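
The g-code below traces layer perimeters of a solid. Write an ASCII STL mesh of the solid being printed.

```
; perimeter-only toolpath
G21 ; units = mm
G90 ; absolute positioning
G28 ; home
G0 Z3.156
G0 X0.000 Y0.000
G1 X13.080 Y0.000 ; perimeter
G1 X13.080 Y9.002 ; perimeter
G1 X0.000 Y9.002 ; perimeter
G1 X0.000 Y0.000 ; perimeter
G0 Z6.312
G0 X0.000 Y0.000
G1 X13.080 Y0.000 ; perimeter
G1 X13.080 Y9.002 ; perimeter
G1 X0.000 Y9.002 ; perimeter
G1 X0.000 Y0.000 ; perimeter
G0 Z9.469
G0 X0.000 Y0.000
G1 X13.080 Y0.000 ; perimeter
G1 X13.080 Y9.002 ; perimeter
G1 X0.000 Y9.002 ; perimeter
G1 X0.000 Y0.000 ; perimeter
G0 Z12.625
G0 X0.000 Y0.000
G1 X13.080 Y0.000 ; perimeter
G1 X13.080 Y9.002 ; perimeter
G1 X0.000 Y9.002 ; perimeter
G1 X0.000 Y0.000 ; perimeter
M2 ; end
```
solid part
  facet normal 0.0000 0.0000 -1.0000
    outer loop
      vertex 13.080 9.002 0.000
      vertex 13.080 0.000 0.000
      vertex 0.000 0.000 0.000
    endloop
  endfacet
  facet normal 0.0000 0.0000 -1.0000
    outer loop
      vertex 0.000 9.002 0.000
      vertex 13.080 9.002 0.000
      vertex 0.000 0.000 0.000
    endloop
  endfacet
  facet normal 0.0000 0.0000 1.0000
    outer loop
      vertex 0.000 0.000 12.625
      vertex 13.080 0.000 12.625
      vertex 13.080 9.002 12.625
    endloop
  endfacet
  facet normal 0.0000 0.0000 1.0000
    outer loop
      vertex 0.000 0.000 12.625
      vertex 13.080 9.002 12.625
      vertex 0.000 9.002 12.625
    endloop
  endfacet
  facet normal 0.0000 -1.0000 0.0000
    outer loop
      vertex 0.000 0.000 0.000
      vertex 13.080 0.000 0.000
      vertex 13.080 0.000 12.625
    endloop
  endfacet
  facet normal 0.0000 -1.0000 0.0000
    outer loop
      vertex 0.000 0.000 0.000
      vertex 13.080 0.000 12.625
      vertex 0.000 0.000 12.625
    endloop
  endfacet
  facet normal 0.0000 1.0000 0.0000
    outer loop
      vertex 13.080 9.002 12.625
      vertex 13.080 9.002 0.000
      vertex 0.000 9.002 0.000
    endloop
  endfacet
  facet normal 0.0000 1.0000 0.0000
    outer loop
      vertex 0.000 9.002 12.625
      vertex 13.080 9.002 12.625
      vertex 0.000 9.002 0.000
    endloop
  endfacet
  facet normal -1.0000 0.0000 0.0000
    outer loop
      vertex 0.000 9.002 12.625
      vertex 0.000 9.002 0.000
      vertex 0.000 0.000 0.000
    endloop
  endfacet
  facet normal -1.0000 0.0000 0.0000
    outer loop
      vertex 0.000 0.000 12.625
      vertex 0.000 9.002 12.625
      vertex 0.000 0.000 0.000
    endloop
  endfacet
  facet normal 1.0000 0.0000 0.0000
    outer loop
      vertex 13.080 0.000 0.000
      vertex 13.080 9.002 0.000
      vertex 13.080 9.002 12.625
    endloop
  endfacet
  facet normal 1.0000 0.0000 0.0000
    outer loop
      vertex 13.080 0.000 0.000
      vertex 13.080 9.002 12.625
      vertex 13.080 0.000 12.625
    endloop
  endfacet
endsolid part

The G0 Z moves step by Δz≈3.156 mm. Every layer's G1 loop is the same polygon, so the solid is a straight extrusion of it from z=0 to z≈12.6. Closing with flat bottom and top caps and triangulating gives 12 facets — a rectangular box, roughly 13.1 × 9 mm footprint and 12.6 mm tall.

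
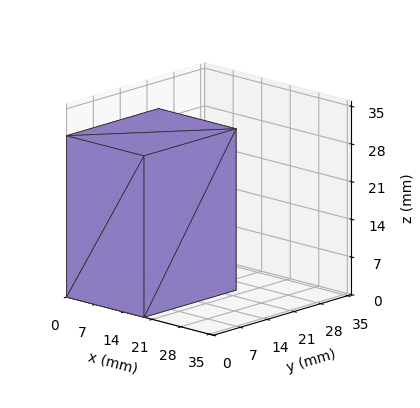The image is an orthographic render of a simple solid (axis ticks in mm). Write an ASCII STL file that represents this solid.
Reading the render: the shape is a rectangular box, roughly 19 × 24 mm footprint and 30 mm tall (dimensions read to the nearest mm from the axis ticks). For the STL, each face is triangulated and given an outward normal.

solid part
  facet normal 0.0000 0.0000 -1.0000
    outer loop
      vertex 19.00 24.00 0.00
      vertex 19.00 0.00 0.00
      vertex 0.00 0.00 0.00
    endloop
  endfacet
  facet normal 0.0000 0.0000 -1.0000
    outer loop
      vertex 0.00 24.00 0.00
      vertex 19.00 24.00 0.00
      vertex 0.00 0.00 0.00
    endloop
  endfacet
  facet normal 0.0000 0.0000 1.0000
    outer loop
      vertex 0.00 0.00 30.00
      vertex 19.00 0.00 30.00
      vertex 19.00 24.00 30.00
    endloop
  endfacet
  facet normal 0.0000 0.0000 1.0000
    outer loop
      vertex 0.00 0.00 30.00
      vertex 19.00 24.00 30.00
      vertex 0.00 24.00 30.00
    endloop
  endfacet
  facet normal 0.0000 -1.0000 0.0000
    outer loop
      vertex 0.00 0.00 0.00
      vertex 19.00 0.00 0.00
      vertex 19.00 0.00 30.00
    endloop
  endfacet
  facet normal 0.0000 -1.0000 0.0000
    outer loop
      vertex 0.00 0.00 0.00
      vertex 19.00 0.00 30.00
      vertex 0.00 0.00 30.00
    endloop
  endfacet
  facet normal 0.0000 1.0000 0.0000
    outer loop
      vertex 19.00 24.00 30.00
      vertex 19.00 24.00 0.00
      vertex 0.00 24.00 0.00
    endloop
  endfacet
  facet normal 0.0000 1.0000 0.0000
    outer loop
      vertex 0.00 24.00 30.00
      vertex 19.00 24.00 30.00
      vertex 0.00 24.00 0.00
    endloop
  endfacet
  facet normal -1.0000 0.0000 0.0000
    outer loop
      vertex 0.00 24.00 30.00
      vertex 0.00 24.00 0.00
      vertex 0.00 0.00 0.00
    endloop
  endfacet
  facet normal -1.0000 0.0000 0.0000
    outer loop
      vertex 0.00 0.00 30.00
      vertex 0.00 24.00 30.00
      vertex 0.00 0.00 0.00
    endloop
  endfacet
  facet normal 1.0000 0.0000 0.0000
    outer loop
      vertex 19.00 0.00 0.00
      vertex 19.00 24.00 0.00
      vertex 19.00 24.00 30.00
    endloop
  endfacet
  facet normal 1.0000 0.0000 0.0000
    outer loop
      vertex 19.00 0.00 0.00
      vertex 19.00 24.00 30.00
      vertex 19.00 0.00 30.00
    endloop
  endfacet
endsolid part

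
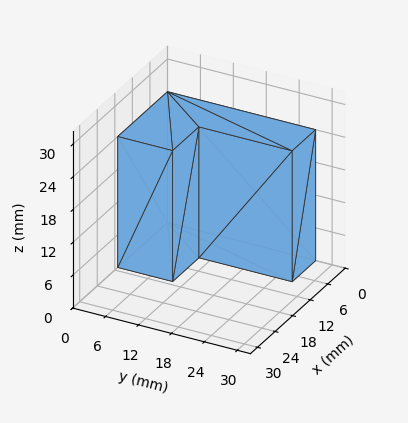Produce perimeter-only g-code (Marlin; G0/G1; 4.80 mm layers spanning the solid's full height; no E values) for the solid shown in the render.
Reading the render: the shape is an L-shaped prism: outer 17 × 27 mm, arm thicknesses ≈ 10 mm (horizontal) and 8 mm (vertical), extruded 24 mm in z (dimensions read to the nearest mm from the axis ticks). For the g-code, the solid's height is divided into equal slices at the stated Δz and each level perimeter traced with G1 moves after a G0 lift.

; perimeter-only toolpath
G21 ; units = mm
G90 ; absolute positioning
G28 ; home
; layer 1
G0 Z4.80
G0 X0.00 Y0.00
G1 X17.00 Y0.00
G1 X17.00 Y10.00
G1 X8.00 Y10.00
G1 X8.00 Y27.00
G1 X0.00 Y27.00
G1 X0.00 Y0.00
; layer 2
G0 Z9.60
G0 X0.00 Y0.00
G1 X17.00 Y0.00
G1 X17.00 Y10.00
G1 X8.00 Y10.00
G1 X8.00 Y27.00
G1 X0.00 Y27.00
G1 X0.00 Y0.00
; layer 3
G0 Z14.40
G0 X0.00 Y0.00
G1 X17.00 Y0.00
G1 X17.00 Y10.00
G1 X8.00 Y10.00
G1 X8.00 Y27.00
G1 X0.00 Y27.00
G1 X0.00 Y0.00
; layer 4
G0 Z19.20
G0 X0.00 Y0.00
G1 X17.00 Y0.00
G1 X17.00 Y10.00
G1 X8.00 Y10.00
G1 X8.00 Y27.00
G1 X0.00 Y27.00
G1 X0.00 Y0.00
; layer 5
G0 Z24.00
G0 X0.00 Y0.00
G1 X17.00 Y0.00
G1 X17.00 Y10.00
G1 X8.00 Y10.00
G1 X8.00 Y27.00
G1 X0.00 Y27.00
G1 X0.00 Y0.00
M2 ; end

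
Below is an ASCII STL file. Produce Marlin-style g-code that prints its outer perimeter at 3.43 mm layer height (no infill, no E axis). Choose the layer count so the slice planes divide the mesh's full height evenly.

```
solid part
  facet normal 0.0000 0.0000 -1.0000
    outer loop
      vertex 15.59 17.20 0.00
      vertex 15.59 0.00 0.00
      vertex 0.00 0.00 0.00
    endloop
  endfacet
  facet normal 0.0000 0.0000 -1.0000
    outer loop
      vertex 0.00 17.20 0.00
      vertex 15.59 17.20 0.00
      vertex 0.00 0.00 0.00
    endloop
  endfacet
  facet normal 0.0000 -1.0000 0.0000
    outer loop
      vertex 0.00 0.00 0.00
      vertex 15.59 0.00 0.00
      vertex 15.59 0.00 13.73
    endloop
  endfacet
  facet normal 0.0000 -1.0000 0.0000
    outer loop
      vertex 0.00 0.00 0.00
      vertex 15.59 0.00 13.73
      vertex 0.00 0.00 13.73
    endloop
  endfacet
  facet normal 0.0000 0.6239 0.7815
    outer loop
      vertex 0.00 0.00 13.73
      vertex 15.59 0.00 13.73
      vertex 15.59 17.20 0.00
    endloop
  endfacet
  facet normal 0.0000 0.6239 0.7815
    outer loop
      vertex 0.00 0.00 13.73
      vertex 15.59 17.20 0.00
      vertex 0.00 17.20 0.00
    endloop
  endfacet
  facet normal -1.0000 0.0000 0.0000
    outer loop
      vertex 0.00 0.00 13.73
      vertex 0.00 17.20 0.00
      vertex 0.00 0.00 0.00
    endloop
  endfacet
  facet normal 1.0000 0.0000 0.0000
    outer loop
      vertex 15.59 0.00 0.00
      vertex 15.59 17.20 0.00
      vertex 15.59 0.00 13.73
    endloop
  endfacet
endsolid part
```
; perimeter-only toolpath
G21 ; units = mm
G90 ; absolute positioning
G28 ; home
; layer 1
G0 Z3.43
G0 X0.00 Y0.00
G1 X15.59 Y0.00
G1 X15.59 Y12.90
G1 X0.00 Y12.90
G1 X0.00 Y0.00
; layer 2
G0 Z6.87
G0 X0.00 Y0.00
G1 X15.59 Y0.00
G1 X15.59 Y8.60
G1 X0.00 Y8.60
G1 X0.00 Y0.00
; layer 3
G0 Z10.30
G0 X0.00 Y0.00
G1 X15.59 Y0.00
G1 X15.59 Y4.30
G1 X0.00 Y4.30
G1 X0.00 Y0.00
M2 ; end

The solid is a wedge (ramp): 15.6 × 17.2 mm base, rising to 13.7 mm along the y=0 edge and sloping linearly to z=0 at y=17.2. Slicing at Δz = 3.43 mm — 4 equal slices spanning the solid's height, so layer i sits at z = i·h/4 — gives 3 non-empty perimeters. Each is a 4-segment closed polygon; G0 lifts to the layer z and rapids to the start vertex, then G1 traces the edges. The cross-section shrinks linearly with z (the slice at the apex is degenerate and omitted).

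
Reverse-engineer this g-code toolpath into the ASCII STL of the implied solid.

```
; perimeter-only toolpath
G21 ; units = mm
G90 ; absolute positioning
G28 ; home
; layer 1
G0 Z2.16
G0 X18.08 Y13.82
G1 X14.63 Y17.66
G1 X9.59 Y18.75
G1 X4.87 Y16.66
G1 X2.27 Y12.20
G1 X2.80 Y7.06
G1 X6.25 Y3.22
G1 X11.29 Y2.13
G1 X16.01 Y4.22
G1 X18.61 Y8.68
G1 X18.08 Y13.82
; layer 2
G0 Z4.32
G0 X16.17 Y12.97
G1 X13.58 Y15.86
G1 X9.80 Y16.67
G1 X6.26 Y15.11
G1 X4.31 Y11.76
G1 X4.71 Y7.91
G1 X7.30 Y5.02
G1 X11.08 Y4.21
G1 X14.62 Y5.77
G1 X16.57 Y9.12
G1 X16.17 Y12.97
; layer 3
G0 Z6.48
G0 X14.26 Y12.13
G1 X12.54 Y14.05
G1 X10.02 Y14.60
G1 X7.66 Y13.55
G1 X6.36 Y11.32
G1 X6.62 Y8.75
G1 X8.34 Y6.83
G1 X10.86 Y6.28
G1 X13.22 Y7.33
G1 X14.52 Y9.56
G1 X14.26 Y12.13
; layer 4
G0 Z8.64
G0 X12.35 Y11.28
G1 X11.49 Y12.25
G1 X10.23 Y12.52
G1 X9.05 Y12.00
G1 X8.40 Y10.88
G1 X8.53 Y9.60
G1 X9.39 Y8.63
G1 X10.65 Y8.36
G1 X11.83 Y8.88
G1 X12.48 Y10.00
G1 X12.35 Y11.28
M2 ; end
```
solid part
  facet normal 0.0000 0.0000 -1.0000
    outer loop
      vertex 9.38 20.83 0.00
      vertex 15.68 19.47 0.00
      vertex 19.99 14.66 0.00
    endloop
  endfacet
  facet normal 0.0000 0.0000 -1.0000
    outer loop
      vertex 3.48 18.22 0.00
      vertex 9.38 20.83 0.00
      vertex 19.99 14.66 0.00
    endloop
  endfacet
  facet normal 0.0000 0.0000 -1.0000
    outer loop
      vertex 0.23 12.64 0.00
      vertex 3.48 18.22 0.00
      vertex 19.99 14.66 0.00
    endloop
  endfacet
  facet normal 0.0000 0.0000 -1.0000
    outer loop
      vertex 0.89 6.22 0.00
      vertex 0.23 12.64 0.00
      vertex 19.99 14.66 0.00
    endloop
  endfacet
  facet normal 0.0000 0.0000 -1.0000
    outer loop
      vertex 5.20 1.41 0.00
      vertex 0.89 6.22 0.00
      vertex 19.99 14.66 0.00
    endloop
  endfacet
  facet normal 0.0000 0.0000 -1.0000
    outer loop
      vertex 11.50 0.05 0.00
      vertex 5.20 1.41 0.00
      vertex 19.99 14.66 0.00
    endloop
  endfacet
  facet normal 0.0000 0.0000 -1.0000
    outer loop
      vertex 17.40 2.66 0.00
      vertex 11.50 0.05 0.00
      vertex 19.99 14.66 0.00
    endloop
  endfacet
  facet normal 0.0000 0.0000 -1.0000
    outer loop
      vertex 20.65 8.24 0.00
      vertex 17.40 2.66 0.00
      vertex 19.99 14.66 0.00
    endloop
  endfacet
  facet normal 0.5483 0.4913 0.6768
    outer loop
      vertex 19.99 14.66 0.00
      vertex 15.68 19.47 0.00
      vertex 10.44 10.44 10.80
    endloop
  endfacet
  facet normal 0.1553 0.7195 0.6769
    outer loop
      vertex 15.68 19.47 0.00
      vertex 9.38 20.83 0.00
      vertex 10.44 10.44 10.80
    endloop
  endfacet
  facet normal -0.2978 0.6732 0.6769
    outer loop
      vertex 9.38 20.83 0.00
      vertex 3.48 18.22 0.00
      vertex 10.44 10.44 10.80
    endloop
  endfacet
  facet normal -0.6361 0.3705 0.6768
    outer loop
      vertex 3.48 18.22 0.00
      vertex 0.23 12.64 0.00
      vertex 10.44 10.44 10.80
    endloop
  endfacet
  facet normal -0.7322 -0.0753 0.6769
    outer loop
      vertex 0.23 12.64 0.00
      vertex 0.89 6.22 0.00
      vertex 10.44 10.44 10.80
    endloop
  endfacet
  facet normal -0.5483 -0.4913 0.6768
    outer loop
      vertex 0.89 6.22 0.00
      vertex 5.20 1.41 0.00
      vertex 10.44 10.44 10.80
    endloop
  endfacet
  facet normal -0.1553 -0.7195 0.6769
    outer loop
      vertex 5.20 1.41 0.00
      vertex 11.50 0.05 0.00
      vertex 10.44 10.44 10.80
    endloop
  endfacet
  facet normal 0.2978 -0.6732 0.6769
    outer loop
      vertex 11.50 0.05 0.00
      vertex 17.40 2.66 0.00
      vertex 10.44 10.44 10.80
    endloop
  endfacet
  facet normal 0.6361 -0.3705 0.6768
    outer loop
      vertex 17.40 2.66 0.00
      vertex 20.65 8.24 0.00
      vertex 10.44 10.44 10.80
    endloop
  endfacet
  facet normal 0.7322 0.0753 0.6769
    outer loop
      vertex 20.65 8.24 0.00
      vertex 19.99 14.66 0.00
      vertex 10.44 10.44 10.80
    endloop
  endfacet
endsolid part

The G0 Z moves step by Δz≈2.16 mm. The G1 loops shrink linearly with z, so the solid tapers from its base footprint up to z≈10.8. Closing with a flat bottom cap and the tapered top and triangulating gives 18 facets — a regular 10-sided pyramid, base circumscribed radius ≈ 10.4 mm, apex at z ≈ 10.8 mm.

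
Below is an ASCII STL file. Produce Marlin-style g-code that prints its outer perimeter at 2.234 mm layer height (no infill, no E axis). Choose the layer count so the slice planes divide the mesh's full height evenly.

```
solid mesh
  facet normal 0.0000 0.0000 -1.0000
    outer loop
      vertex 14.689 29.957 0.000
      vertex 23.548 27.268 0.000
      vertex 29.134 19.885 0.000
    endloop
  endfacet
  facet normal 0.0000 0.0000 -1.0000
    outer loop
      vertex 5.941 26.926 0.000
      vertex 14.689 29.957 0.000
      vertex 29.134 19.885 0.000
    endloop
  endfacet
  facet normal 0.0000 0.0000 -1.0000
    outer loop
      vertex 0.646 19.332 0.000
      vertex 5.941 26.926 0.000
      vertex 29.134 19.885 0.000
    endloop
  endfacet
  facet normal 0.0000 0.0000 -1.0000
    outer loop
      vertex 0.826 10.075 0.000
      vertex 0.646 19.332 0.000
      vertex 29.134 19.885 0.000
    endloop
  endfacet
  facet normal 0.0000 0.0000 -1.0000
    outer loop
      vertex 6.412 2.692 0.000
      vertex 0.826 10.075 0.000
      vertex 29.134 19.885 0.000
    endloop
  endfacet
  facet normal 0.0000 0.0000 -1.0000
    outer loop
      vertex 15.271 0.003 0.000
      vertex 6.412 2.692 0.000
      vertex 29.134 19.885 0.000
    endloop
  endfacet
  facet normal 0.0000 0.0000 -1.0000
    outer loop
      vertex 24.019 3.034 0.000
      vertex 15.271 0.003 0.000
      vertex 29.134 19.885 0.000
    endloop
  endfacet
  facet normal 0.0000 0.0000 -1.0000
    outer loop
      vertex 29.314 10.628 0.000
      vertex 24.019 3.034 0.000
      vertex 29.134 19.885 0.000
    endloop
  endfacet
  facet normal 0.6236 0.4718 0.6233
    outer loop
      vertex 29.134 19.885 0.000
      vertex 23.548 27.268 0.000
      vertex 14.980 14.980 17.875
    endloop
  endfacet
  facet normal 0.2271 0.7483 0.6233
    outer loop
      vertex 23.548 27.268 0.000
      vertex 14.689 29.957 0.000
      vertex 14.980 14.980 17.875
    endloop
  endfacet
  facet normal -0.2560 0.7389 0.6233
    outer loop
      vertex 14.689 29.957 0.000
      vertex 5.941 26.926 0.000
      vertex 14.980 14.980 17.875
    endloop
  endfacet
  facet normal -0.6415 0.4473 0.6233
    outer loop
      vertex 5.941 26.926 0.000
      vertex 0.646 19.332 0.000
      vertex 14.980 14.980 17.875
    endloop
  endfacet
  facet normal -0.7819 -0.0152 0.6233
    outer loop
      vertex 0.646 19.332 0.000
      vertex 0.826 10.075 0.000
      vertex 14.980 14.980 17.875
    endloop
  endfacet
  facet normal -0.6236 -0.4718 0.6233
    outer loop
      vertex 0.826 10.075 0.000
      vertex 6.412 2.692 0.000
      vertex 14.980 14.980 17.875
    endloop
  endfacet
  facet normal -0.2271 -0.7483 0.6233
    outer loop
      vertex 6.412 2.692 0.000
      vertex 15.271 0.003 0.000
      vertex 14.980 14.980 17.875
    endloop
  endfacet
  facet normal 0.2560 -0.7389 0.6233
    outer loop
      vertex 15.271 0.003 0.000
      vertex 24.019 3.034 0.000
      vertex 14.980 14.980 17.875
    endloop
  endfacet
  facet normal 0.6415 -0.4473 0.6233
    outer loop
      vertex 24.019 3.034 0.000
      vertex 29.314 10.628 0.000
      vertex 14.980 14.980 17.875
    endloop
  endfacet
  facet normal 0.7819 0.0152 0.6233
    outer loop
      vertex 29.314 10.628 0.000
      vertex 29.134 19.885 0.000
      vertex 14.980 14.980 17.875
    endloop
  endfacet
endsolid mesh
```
; perimeter-only toolpath
G21 ; units = mm
G90 ; absolute positioning
G28 ; home
; layer 1
G0 Z2.234
G0 X27.365 Y19.272
G1 X22.477 Y25.732
G1 X14.725 Y28.085
G1 X7.071 Y25.433
G1 X2.438 Y18.788
G1 X2.595 Y10.688
G1 X7.483 Y4.228
G1 X15.235 Y1.875
G1 X22.889 Y4.527
G1 X27.522 Y11.172
G1 X27.365 Y19.272
; layer 2
G0 Z4.469
G0 X25.596 Y18.659
G1 X21.406 Y24.196
G1 X14.762 Y26.213
G1 X8.201 Y23.939
G1 X4.229 Y18.244
G1 X4.364 Y11.301
G1 X8.554 Y5.764
G1 X15.198 Y3.747
G1 X21.759 Y6.021
G1 X25.731 Y11.716
G1 X25.596 Y18.659
; layer 3
G0 Z6.703
G0 X23.826 Y18.046
G1 X20.335 Y22.660
G1 X14.798 Y24.341
G1 X9.331 Y22.446
G1 X6.021 Y17.700
G1 X6.134 Y11.914
G1 X9.625 Y7.300
G1 X15.162 Y5.619
G1 X20.629 Y7.514
G1 X23.939 Y12.260
G1 X23.826 Y18.046
; layer 4
G0 Z8.938
G0 X22.057 Y17.433
G1 X19.264 Y21.124
G1 X14.835 Y22.468
G1 X10.460 Y20.953
G1 X7.813 Y17.156
G1 X7.903 Y12.527
G1 X10.696 Y8.836
G1 X15.126 Y7.492
G1 X19.499 Y9.007
G1 X22.147 Y12.804
G1 X22.057 Y17.433
; layer 5
G0 Z11.172
G0 X20.288 Y16.819
G1 X18.193 Y19.588
G1 X14.871 Y20.596
G1 X11.590 Y19.460
G1 X9.605 Y16.612
G1 X9.672 Y13.141
G1 X11.767 Y10.372
G1 X15.089 Y9.364
G1 X18.370 Y10.500
G1 X20.355 Y13.348
G1 X20.288 Y16.819
; layer 6
G0 Z13.406
G0 X18.518 Y16.206
G1 X17.122 Y18.052
G1 X14.907 Y18.724
G1 X12.720 Y17.966
G1 X11.396 Y16.068
G1 X11.441 Y13.754
G1 X12.838 Y11.908
G1 X15.053 Y11.236
G1 X17.240 Y11.993
G1 X18.563 Y13.892
G1 X18.518 Y16.206
; layer 7
G0 Z15.641
G0 X16.749 Y15.593
G1 X16.051 Y16.516
G1 X14.944 Y16.852
G1 X13.850 Y16.473
G1 X13.188 Y15.524
G1 X13.211 Y14.367
G1 X13.909 Y13.444
G1 X15.016 Y13.108
G1 X16.110 Y13.487
G1 X16.772 Y14.436
G1 X16.749 Y15.593
M2 ; end

The solid is a regular 10-sided pyramid, base circumscribed radius ≈ 15 mm, apex at z ≈ 17.9 mm. Slicing at Δz = 2.234 mm — 8 equal slices spanning the solid's height, so layer i sits at z = i·h/8 — gives 7 non-empty perimeters. Each is a 10-segment closed polygon; G0 lifts to the layer z and rapids to the start vertex, then G1 traces the edges. The cross-section shrinks linearly with z (the slice at the apex is degenerate and omitted).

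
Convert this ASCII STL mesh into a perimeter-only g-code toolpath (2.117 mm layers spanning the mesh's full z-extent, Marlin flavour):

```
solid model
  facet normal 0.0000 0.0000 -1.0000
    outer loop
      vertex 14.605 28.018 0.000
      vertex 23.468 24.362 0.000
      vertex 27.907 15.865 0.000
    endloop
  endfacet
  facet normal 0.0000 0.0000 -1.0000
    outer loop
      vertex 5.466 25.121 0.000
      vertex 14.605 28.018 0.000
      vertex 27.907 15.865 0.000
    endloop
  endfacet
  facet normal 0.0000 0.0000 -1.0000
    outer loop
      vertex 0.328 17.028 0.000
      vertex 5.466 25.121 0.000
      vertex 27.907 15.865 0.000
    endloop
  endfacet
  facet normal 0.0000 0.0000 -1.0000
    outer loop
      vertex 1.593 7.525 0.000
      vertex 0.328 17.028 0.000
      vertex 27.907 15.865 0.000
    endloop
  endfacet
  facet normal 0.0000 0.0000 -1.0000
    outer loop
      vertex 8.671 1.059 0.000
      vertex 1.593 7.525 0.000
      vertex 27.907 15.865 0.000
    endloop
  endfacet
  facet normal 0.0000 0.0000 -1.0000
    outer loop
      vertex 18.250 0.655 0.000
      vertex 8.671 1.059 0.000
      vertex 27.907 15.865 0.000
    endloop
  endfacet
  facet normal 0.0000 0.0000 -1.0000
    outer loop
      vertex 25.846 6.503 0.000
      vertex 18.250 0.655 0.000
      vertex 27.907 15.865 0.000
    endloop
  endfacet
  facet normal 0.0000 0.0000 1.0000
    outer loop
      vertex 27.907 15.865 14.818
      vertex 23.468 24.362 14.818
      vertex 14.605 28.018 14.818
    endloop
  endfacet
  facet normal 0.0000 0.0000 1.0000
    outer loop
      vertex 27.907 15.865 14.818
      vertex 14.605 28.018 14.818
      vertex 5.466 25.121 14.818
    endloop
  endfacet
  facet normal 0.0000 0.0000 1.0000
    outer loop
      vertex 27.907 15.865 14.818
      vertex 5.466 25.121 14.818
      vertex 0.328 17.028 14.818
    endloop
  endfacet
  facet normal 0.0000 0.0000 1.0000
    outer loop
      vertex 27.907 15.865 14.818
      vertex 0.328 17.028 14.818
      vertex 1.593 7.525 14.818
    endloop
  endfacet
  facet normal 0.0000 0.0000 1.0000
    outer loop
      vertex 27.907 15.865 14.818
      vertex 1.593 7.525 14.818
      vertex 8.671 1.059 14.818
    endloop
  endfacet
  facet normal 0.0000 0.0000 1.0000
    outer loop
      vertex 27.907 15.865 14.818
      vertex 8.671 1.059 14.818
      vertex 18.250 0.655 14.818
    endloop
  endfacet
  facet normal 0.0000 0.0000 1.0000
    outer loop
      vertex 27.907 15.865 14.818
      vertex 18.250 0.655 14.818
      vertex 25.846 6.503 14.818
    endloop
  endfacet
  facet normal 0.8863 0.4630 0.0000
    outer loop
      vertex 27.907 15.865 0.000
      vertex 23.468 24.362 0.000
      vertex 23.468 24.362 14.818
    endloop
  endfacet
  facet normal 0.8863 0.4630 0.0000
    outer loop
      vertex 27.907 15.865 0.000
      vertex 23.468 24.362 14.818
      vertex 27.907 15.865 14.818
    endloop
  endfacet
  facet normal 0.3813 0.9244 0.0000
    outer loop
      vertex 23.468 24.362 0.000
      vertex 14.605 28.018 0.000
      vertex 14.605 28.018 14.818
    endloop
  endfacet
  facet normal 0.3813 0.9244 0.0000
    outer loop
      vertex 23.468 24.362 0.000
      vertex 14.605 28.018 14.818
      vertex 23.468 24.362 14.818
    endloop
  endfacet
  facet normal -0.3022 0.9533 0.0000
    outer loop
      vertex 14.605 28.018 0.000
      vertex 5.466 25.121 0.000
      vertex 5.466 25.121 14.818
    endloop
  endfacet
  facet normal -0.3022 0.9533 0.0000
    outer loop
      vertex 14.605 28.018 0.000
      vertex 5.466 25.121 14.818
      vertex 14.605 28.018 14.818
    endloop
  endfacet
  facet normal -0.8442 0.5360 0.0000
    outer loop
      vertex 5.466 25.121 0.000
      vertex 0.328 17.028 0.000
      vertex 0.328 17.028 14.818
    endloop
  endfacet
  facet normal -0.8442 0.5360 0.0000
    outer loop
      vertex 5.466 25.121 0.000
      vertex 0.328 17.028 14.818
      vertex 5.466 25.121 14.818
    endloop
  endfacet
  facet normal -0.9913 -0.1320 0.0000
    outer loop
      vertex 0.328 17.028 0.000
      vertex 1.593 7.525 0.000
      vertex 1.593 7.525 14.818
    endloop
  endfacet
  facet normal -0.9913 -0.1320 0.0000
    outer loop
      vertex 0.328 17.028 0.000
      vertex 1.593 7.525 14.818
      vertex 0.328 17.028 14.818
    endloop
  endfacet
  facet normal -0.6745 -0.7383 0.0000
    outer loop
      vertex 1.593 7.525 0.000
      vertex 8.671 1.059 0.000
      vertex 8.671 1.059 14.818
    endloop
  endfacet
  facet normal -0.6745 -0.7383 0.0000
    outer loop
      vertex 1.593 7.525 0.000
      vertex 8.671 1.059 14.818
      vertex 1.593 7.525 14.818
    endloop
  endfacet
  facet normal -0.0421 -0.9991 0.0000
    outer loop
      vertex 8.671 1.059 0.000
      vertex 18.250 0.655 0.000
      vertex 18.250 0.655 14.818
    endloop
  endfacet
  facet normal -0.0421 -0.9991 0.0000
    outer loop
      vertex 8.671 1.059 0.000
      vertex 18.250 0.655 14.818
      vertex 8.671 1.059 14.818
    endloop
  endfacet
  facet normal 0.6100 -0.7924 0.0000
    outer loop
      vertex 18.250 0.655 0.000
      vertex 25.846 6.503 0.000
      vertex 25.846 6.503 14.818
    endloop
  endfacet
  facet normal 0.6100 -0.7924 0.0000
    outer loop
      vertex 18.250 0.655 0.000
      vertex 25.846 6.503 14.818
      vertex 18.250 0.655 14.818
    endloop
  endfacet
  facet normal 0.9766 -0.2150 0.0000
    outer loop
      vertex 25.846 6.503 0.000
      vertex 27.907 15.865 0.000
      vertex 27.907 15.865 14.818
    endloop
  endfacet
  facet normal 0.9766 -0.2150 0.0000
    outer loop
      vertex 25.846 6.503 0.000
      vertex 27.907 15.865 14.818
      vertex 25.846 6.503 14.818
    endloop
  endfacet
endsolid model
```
; perimeter-only toolpath
G21 ; units = mm
G90 ; absolute positioning
G28 ; home
; layer 1
G0 Z2.117
G0 X27.907 Y15.865
G1 X23.468 Y24.362
G1 X14.605 Y28.018
G1 X5.466 Y25.121
G1 X0.328 Y17.028
G1 X1.593 Y7.525
G1 X8.671 Y1.059
G1 X18.250 Y0.655
G1 X25.846 Y6.503
G1 X27.907 Y15.865
; layer 2
G0 Z4.234
G0 X27.907 Y15.865
G1 X23.468 Y24.362
G1 X14.605 Y28.018
G1 X5.466 Y25.121
G1 X0.328 Y17.028
G1 X1.593 Y7.525
G1 X8.671 Y1.059
G1 X18.250 Y0.655
G1 X25.846 Y6.503
G1 X27.907 Y15.865
; layer 3
G0 Z6.351
G0 X27.907 Y15.865
G1 X23.468 Y24.362
G1 X14.605 Y28.018
G1 X5.466 Y25.121
G1 X0.328 Y17.028
G1 X1.593 Y7.525
G1 X8.671 Y1.059
G1 X18.250 Y0.655
G1 X25.846 Y6.503
G1 X27.907 Y15.865
; layer 4
G0 Z8.467
G0 X27.907 Y15.865
G1 X23.468 Y24.362
G1 X14.605 Y28.018
G1 X5.466 Y25.121
G1 X0.328 Y17.028
G1 X1.593 Y7.525
G1 X8.671 Y1.059
G1 X18.250 Y0.655
G1 X25.846 Y6.503
G1 X27.907 Y15.865
; layer 5
G0 Z10.584
G0 X27.907 Y15.865
G1 X23.468 Y24.362
G1 X14.605 Y28.018
G1 X5.466 Y25.121
G1 X0.328 Y17.028
G1 X1.593 Y7.525
G1 X8.671 Y1.059
G1 X18.250 Y0.655
G1 X25.846 Y6.503
G1 X27.907 Y15.865
; layer 6
G0 Z12.701
G0 X27.907 Y15.865
G1 X23.468 Y24.362
G1 X14.605 Y28.018
G1 X5.466 Y25.121
G1 X0.328 Y17.028
G1 X1.593 Y7.525
G1 X8.671 Y1.059
G1 X18.250 Y0.655
G1 X25.846 Y6.503
G1 X27.907 Y15.865
; layer 7
G0 Z14.818
G0 X27.907 Y15.865
G1 X23.468 Y24.362
G1 X14.605 Y28.018
G1 X5.466 Y25.121
G1 X0.328 Y17.028
G1 X1.593 Y7.525
G1 X8.671 Y1.059
G1 X18.250 Y0.655
G1 X25.846 Y6.503
G1 X27.907 Y15.865
M2 ; end

The solid is a regular 9-sided prism (a cylinder approximated with 9 flat sides), circumscribed radius ≈ 14 mm, height ≈ 14.8 mm. Slicing at Δz = 2.117 mm — 7 equal slices spanning the solid's height, so layer i sits at z = i·h/7 — gives 7 non-empty perimeters. Each is a 9-segment closed polygon; G0 lifts to the layer z and rapids to the start vertex, then G1 traces the edges.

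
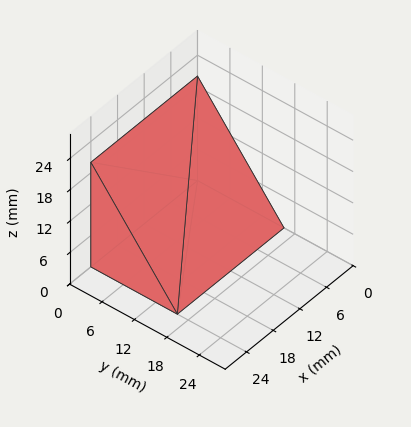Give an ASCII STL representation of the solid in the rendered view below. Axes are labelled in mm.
Reading the render: the shape is a wedge (ramp): 24 × 16 mm base, rising to 20 mm along the y=0 edge and sloping linearly to z=0 at y=16 (dimensions read to the nearest mm from the axis ticks). For the STL, each face is triangulated and given an outward normal.

solid part
  facet normal 0.0000 0.0000 -1.0000
    outer loop
      vertex 24.00 16.00 0.00
      vertex 24.00 0.00 0.00
      vertex 0.00 0.00 0.00
    endloop
  endfacet
  facet normal 0.0000 0.0000 -1.0000
    outer loop
      vertex 0.00 16.00 0.00
      vertex 24.00 16.00 0.00
      vertex 0.00 0.00 0.00
    endloop
  endfacet
  facet normal 0.0000 -1.0000 0.0000
    outer loop
      vertex 0.00 0.00 0.00
      vertex 24.00 0.00 0.00
      vertex 24.00 0.00 20.00
    endloop
  endfacet
  facet normal 0.0000 -1.0000 0.0000
    outer loop
      vertex 0.00 0.00 0.00
      vertex 24.00 0.00 20.00
      vertex 0.00 0.00 20.00
    endloop
  endfacet
  facet normal 0.0000 0.7809 0.6247
    outer loop
      vertex 0.00 0.00 20.00
      vertex 24.00 0.00 20.00
      vertex 24.00 16.00 0.00
    endloop
  endfacet
  facet normal 0.0000 0.7809 0.6247
    outer loop
      vertex 0.00 0.00 20.00
      vertex 24.00 16.00 0.00
      vertex 0.00 16.00 0.00
    endloop
  endfacet
  facet normal -1.0000 0.0000 0.0000
    outer loop
      vertex 0.00 0.00 20.00
      vertex 0.00 16.00 0.00
      vertex 0.00 0.00 0.00
    endloop
  endfacet
  facet normal 1.0000 0.0000 0.0000
    outer loop
      vertex 24.00 0.00 0.00
      vertex 24.00 16.00 0.00
      vertex 24.00 0.00 20.00
    endloop
  endfacet
endsolid part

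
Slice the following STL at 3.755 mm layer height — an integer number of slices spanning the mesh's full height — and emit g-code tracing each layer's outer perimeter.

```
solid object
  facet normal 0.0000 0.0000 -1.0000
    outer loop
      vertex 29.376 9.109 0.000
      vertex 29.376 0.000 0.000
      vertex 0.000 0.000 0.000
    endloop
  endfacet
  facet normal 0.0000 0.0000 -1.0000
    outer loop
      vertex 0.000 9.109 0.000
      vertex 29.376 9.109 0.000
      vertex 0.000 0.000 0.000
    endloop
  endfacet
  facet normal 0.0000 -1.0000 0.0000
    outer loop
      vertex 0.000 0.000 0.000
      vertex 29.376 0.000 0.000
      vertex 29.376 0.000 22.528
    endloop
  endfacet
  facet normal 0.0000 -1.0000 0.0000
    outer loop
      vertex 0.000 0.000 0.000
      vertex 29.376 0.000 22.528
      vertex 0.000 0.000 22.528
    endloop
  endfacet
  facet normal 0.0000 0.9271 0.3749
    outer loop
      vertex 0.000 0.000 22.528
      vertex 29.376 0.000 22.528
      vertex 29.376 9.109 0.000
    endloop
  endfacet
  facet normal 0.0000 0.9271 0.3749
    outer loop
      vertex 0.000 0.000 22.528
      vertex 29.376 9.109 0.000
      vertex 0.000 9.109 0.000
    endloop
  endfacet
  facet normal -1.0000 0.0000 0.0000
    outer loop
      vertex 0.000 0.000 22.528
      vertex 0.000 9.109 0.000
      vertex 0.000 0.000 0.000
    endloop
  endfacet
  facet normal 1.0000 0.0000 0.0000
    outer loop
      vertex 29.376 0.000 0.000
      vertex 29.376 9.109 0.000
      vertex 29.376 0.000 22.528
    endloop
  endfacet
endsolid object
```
; perimeter-only toolpath
G21 ; units = mm
G90 ; absolute positioning
G28 ; home
; layer 1
G0 Z3.755
G0 X0.000 Y0.000
G1 X29.376 Y0.000
G1 X29.376 Y7.591
G1 X0.000 Y7.591
G1 X0.000 Y0.000
; layer 2
G0 Z7.509
G0 X0.000 Y0.000
G1 X29.376 Y0.000
G1 X29.376 Y6.073
G1 X0.000 Y6.073
G1 X0.000 Y0.000
; layer 3
G0 Z11.264
G0 X0.000 Y0.000
G1 X29.376 Y0.000
G1 X29.376 Y4.554
G1 X0.000 Y4.554
G1 X0.000 Y0.000
; layer 4
G0 Z15.019
G0 X0.000 Y0.000
G1 X29.376 Y0.000
G1 X29.376 Y3.036
G1 X0.000 Y3.036
G1 X0.000 Y0.000
; layer 5
G0 Z18.773
G0 X0.000 Y0.000
G1 X29.376 Y0.000
G1 X29.376 Y1.518
G1 X0.000 Y1.518
G1 X0.000 Y0.000
M2 ; end

The solid is a wedge (ramp): 29.4 × 9.11 mm base, rising to 22.5 mm along the y=0 edge and sloping linearly to z=0 at y=9.11. Slicing at Δz = 3.755 mm — 6 equal slices spanning the solid's height, so layer i sits at z = i·h/6 — gives 5 non-empty perimeters. Each is a 4-segment closed polygon; G0 lifts to the layer z and rapids to the start vertex, then G1 traces the edges. The cross-section shrinks linearly with z (the slice at the apex is degenerate and omitted).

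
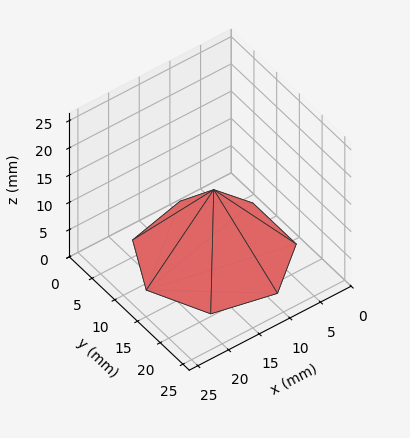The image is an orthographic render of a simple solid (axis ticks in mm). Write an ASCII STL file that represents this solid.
Reading the render: the shape is a regular 7-sided pyramid, base circumscribed radius ≈ 11 mm, apex at z ≈ 12 mm (dimensions read to the nearest mm from the axis ticks). For the STL, each face is triangulated and given an outward normal.

solid part
  facet normal 0.0000 0.0000 -1.0000
    outer loop
      vertex 8.552 21.724 0.000
      vertex 17.858 19.600 0.000
      vertex 22.000 11.000 0.000
    endloop
  endfacet
  facet normal 0.0000 0.0000 -1.0000
    outer loop
      vertex 1.089 15.773 0.000
      vertex 8.552 21.724 0.000
      vertex 22.000 11.000 0.000
    endloop
  endfacet
  facet normal 0.0000 0.0000 -1.0000
    outer loop
      vertex 1.089 6.227 0.000
      vertex 1.089 15.773 0.000
      vertex 22.000 11.000 0.000
    endloop
  endfacet
  facet normal 0.0000 0.0000 -1.0000
    outer loop
      vertex 8.552 0.276 0.000
      vertex 1.089 6.227 0.000
      vertex 22.000 11.000 0.000
    endloop
  endfacet
  facet normal 0.0000 0.0000 -1.0000
    outer loop
      vertex 17.858 2.400 0.000
      vertex 8.552 0.276 0.000
      vertex 22.000 11.000 0.000
    endloop
  endfacet
  facet normal 0.6947 0.3346 0.6368
    outer loop
      vertex 22.000 11.000 0.000
      vertex 17.858 19.600 0.000
      vertex 11.000 11.000 12.000
    endloop
  endfacet
  facet normal 0.1716 0.7517 0.6368
    outer loop
      vertex 17.858 19.600 0.000
      vertex 8.552 21.724 0.000
      vertex 11.000 11.000 12.000
    endloop
  endfacet
  facet normal -0.4807 0.6028 0.6368
    outer loop
      vertex 8.552 21.724 0.000
      vertex 1.089 15.773 0.000
      vertex 11.000 11.000 12.000
    endloop
  endfacet
  facet normal -0.7710 0.0000 0.6368
    outer loop
      vertex 1.089 15.773 0.000
      vertex 1.089 6.227 0.000
      vertex 11.000 11.000 12.000
    endloop
  endfacet
  facet normal -0.4807 -0.6028 0.6368
    outer loop
      vertex 1.089 6.227 0.000
      vertex 8.552 0.276 0.000
      vertex 11.000 11.000 12.000
    endloop
  endfacet
  facet normal 0.1716 -0.7517 0.6368
    outer loop
      vertex 8.552 0.276 0.000
      vertex 17.858 2.400 0.000
      vertex 11.000 11.000 12.000
    endloop
  endfacet
  facet normal 0.6947 -0.3346 0.6368
    outer loop
      vertex 17.858 2.400 0.000
      vertex 22.000 11.000 0.000
      vertex 11.000 11.000 12.000
    endloop
  endfacet
endsolid part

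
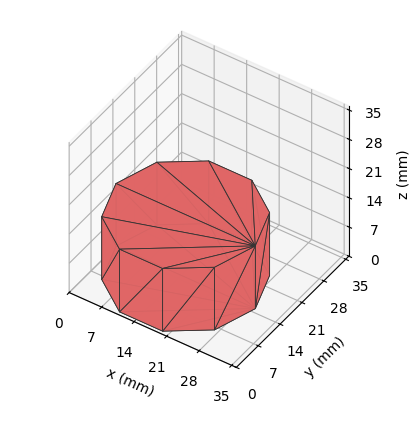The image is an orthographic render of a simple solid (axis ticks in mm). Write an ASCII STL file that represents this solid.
Reading the render: the shape is a regular 10-sided prism (a cylinder approximated with 10 flat sides), circumscribed radius ≈ 15 mm, height ≈ 15 mm (dimensions read to the nearest mm from the axis ticks). For the STL, each face is triangulated and given an outward normal.

solid part
  facet normal 0.0000 0.0000 -1.0000
    outer loop
      vertex 19.64 29.27 0.00
      vertex 27.14 23.82 0.00
      vertex 30.00 15.00 0.00
    endloop
  endfacet
  facet normal 0.0000 0.0000 -1.0000
    outer loop
      vertex 10.36 29.27 0.00
      vertex 19.64 29.27 0.00
      vertex 30.00 15.00 0.00
    endloop
  endfacet
  facet normal 0.0000 0.0000 -1.0000
    outer loop
      vertex 2.86 23.82 0.00
      vertex 10.36 29.27 0.00
      vertex 30.00 15.00 0.00
    endloop
  endfacet
  facet normal 0.0000 0.0000 -1.0000
    outer loop
      vertex 0.00 15.00 0.00
      vertex 2.86 23.82 0.00
      vertex 30.00 15.00 0.00
    endloop
  endfacet
  facet normal 0.0000 0.0000 -1.0000
    outer loop
      vertex 2.86 6.18 0.00
      vertex 0.00 15.00 0.00
      vertex 30.00 15.00 0.00
    endloop
  endfacet
  facet normal 0.0000 0.0000 -1.0000
    outer loop
      vertex 10.36 0.73 0.00
      vertex 2.86 6.18 0.00
      vertex 30.00 15.00 0.00
    endloop
  endfacet
  facet normal 0.0000 0.0000 -1.0000
    outer loop
      vertex 19.64 0.73 0.00
      vertex 10.36 0.73 0.00
      vertex 30.00 15.00 0.00
    endloop
  endfacet
  facet normal 0.0000 0.0000 -1.0000
    outer loop
      vertex 27.14 6.18 0.00
      vertex 19.64 0.73 0.00
      vertex 30.00 15.00 0.00
    endloop
  endfacet
  facet normal 0.0000 0.0000 1.0000
    outer loop
      vertex 30.00 15.00 15.00
      vertex 27.14 23.82 15.00
      vertex 19.64 29.27 15.00
    endloop
  endfacet
  facet normal 0.0000 0.0000 1.0000
    outer loop
      vertex 30.00 15.00 15.00
      vertex 19.64 29.27 15.00
      vertex 10.36 29.27 15.00
    endloop
  endfacet
  facet normal 0.0000 0.0000 1.0000
    outer loop
      vertex 30.00 15.00 15.00
      vertex 10.36 29.27 15.00
      vertex 2.86 23.82 15.00
    endloop
  endfacet
  facet normal 0.0000 0.0000 1.0000
    outer loop
      vertex 30.00 15.00 15.00
      vertex 2.86 23.82 15.00
      vertex 0.00 15.00 15.00
    endloop
  endfacet
  facet normal 0.0000 0.0000 1.0000
    outer loop
      vertex 30.00 15.00 15.00
      vertex 0.00 15.00 15.00
      vertex 2.86 6.18 15.00
    endloop
  endfacet
  facet normal 0.0000 0.0000 1.0000
    outer loop
      vertex 30.00 15.00 15.00
      vertex 2.86 6.18 15.00
      vertex 10.36 0.73 15.00
    endloop
  endfacet
  facet normal 0.0000 0.0000 1.0000
    outer loop
      vertex 30.00 15.00 15.00
      vertex 10.36 0.73 15.00
      vertex 19.64 0.73 15.00
    endloop
  endfacet
  facet normal 0.0000 0.0000 1.0000
    outer loop
      vertex 30.00 15.00 15.00
      vertex 19.64 0.73 15.00
      vertex 27.14 6.18 15.00
    endloop
  endfacet
  facet normal 0.9512 0.3085 0.0000
    outer loop
      vertex 30.00 15.00 0.00
      vertex 27.14 23.82 0.00
      vertex 27.14 23.82 15.00
    endloop
  endfacet
  facet normal 0.9512 0.3085 0.0000
    outer loop
      vertex 30.00 15.00 0.00
      vertex 27.14 23.82 15.00
      vertex 30.00 15.00 15.00
    endloop
  endfacet
  facet normal 0.5879 0.8090 0.0000
    outer loop
      vertex 27.14 23.82 0.00
      vertex 19.64 29.27 0.00
      vertex 19.64 29.27 15.00
    endloop
  endfacet
  facet normal 0.5879 0.8090 0.0000
    outer loop
      vertex 27.14 23.82 0.00
      vertex 19.64 29.27 15.00
      vertex 27.14 23.82 15.00
    endloop
  endfacet
  facet normal 0.0000 1.0000 0.0000
    outer loop
      vertex 19.64 29.27 0.00
      vertex 10.36 29.27 0.00
      vertex 10.36 29.27 15.00
    endloop
  endfacet
  facet normal 0.0000 1.0000 0.0000
    outer loop
      vertex 19.64 29.27 0.00
      vertex 10.36 29.27 15.00
      vertex 19.64 29.27 15.00
    endloop
  endfacet
  facet normal -0.5879 0.8090 0.0000
    outer loop
      vertex 10.36 29.27 0.00
      vertex 2.86 23.82 0.00
      vertex 2.86 23.82 15.00
    endloop
  endfacet
  facet normal -0.5879 0.8090 0.0000
    outer loop
      vertex 10.36 29.27 0.00
      vertex 2.86 23.82 15.00
      vertex 10.36 29.27 15.00
    endloop
  endfacet
  facet normal -0.9512 0.3085 0.0000
    outer loop
      vertex 2.86 23.82 0.00
      vertex 0.00 15.00 0.00
      vertex 0.00 15.00 15.00
    endloop
  endfacet
  facet normal -0.9512 0.3085 0.0000
    outer loop
      vertex 2.86 23.82 0.00
      vertex 0.00 15.00 15.00
      vertex 2.86 23.82 15.00
    endloop
  endfacet
  facet normal -0.9512 -0.3085 0.0000
    outer loop
      vertex 0.00 15.00 0.00
      vertex 2.86 6.18 0.00
      vertex 2.86 6.18 15.00
    endloop
  endfacet
  facet normal -0.9512 -0.3085 0.0000
    outer loop
      vertex 0.00 15.00 0.00
      vertex 2.86 6.18 15.00
      vertex 0.00 15.00 15.00
    endloop
  endfacet
  facet normal -0.5879 -0.8090 0.0000
    outer loop
      vertex 2.86 6.18 0.00
      vertex 10.36 0.73 0.00
      vertex 10.36 0.73 15.00
    endloop
  endfacet
  facet normal -0.5879 -0.8090 0.0000
    outer loop
      vertex 2.86 6.18 0.00
      vertex 10.36 0.73 15.00
      vertex 2.86 6.18 15.00
    endloop
  endfacet
  facet normal 0.0000 -1.0000 0.0000
    outer loop
      vertex 10.36 0.73 0.00
      vertex 19.64 0.73 0.00
      vertex 19.64 0.73 15.00
    endloop
  endfacet
  facet normal 0.0000 -1.0000 0.0000
    outer loop
      vertex 10.36 0.73 0.00
      vertex 19.64 0.73 15.00
      vertex 10.36 0.73 15.00
    endloop
  endfacet
  facet normal 0.5879 -0.8090 0.0000
    outer loop
      vertex 19.64 0.73 0.00
      vertex 27.14 6.18 0.00
      vertex 27.14 6.18 15.00
    endloop
  endfacet
  facet normal 0.5879 -0.8090 0.0000
    outer loop
      vertex 19.64 0.73 0.00
      vertex 27.14 6.18 15.00
      vertex 19.64 0.73 15.00
    endloop
  endfacet
  facet normal 0.9512 -0.3085 0.0000
    outer loop
      vertex 27.14 6.18 0.00
      vertex 30.00 15.00 0.00
      vertex 30.00 15.00 15.00
    endloop
  endfacet
  facet normal 0.9512 -0.3085 0.0000
    outer loop
      vertex 27.14 6.18 0.00
      vertex 30.00 15.00 15.00
      vertex 27.14 6.18 15.00
    endloop
  endfacet
endsolid part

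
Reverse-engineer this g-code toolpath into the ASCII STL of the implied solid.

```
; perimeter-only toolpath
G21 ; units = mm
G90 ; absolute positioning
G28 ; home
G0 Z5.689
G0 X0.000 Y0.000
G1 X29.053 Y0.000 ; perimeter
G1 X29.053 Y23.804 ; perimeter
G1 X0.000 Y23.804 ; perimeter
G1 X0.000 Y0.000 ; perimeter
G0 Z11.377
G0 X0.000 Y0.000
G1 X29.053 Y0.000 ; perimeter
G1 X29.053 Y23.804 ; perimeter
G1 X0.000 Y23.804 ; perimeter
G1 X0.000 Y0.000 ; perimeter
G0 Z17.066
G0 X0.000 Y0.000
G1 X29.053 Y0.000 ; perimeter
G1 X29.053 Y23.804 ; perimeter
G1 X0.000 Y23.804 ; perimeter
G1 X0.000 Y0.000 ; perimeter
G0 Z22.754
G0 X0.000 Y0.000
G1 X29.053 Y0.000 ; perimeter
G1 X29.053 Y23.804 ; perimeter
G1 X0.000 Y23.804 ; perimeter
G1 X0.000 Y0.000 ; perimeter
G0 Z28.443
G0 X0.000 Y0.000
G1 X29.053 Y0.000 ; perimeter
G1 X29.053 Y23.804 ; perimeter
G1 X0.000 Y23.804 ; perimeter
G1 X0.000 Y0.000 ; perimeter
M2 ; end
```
solid part
  facet normal 0.0000 0.0000 -1.0000
    outer loop
      vertex 29.053 23.804 0.000
      vertex 29.053 0.000 0.000
      vertex 0.000 0.000 0.000
    endloop
  endfacet
  facet normal 0.0000 0.0000 -1.0000
    outer loop
      vertex 0.000 23.804 0.000
      vertex 29.053 23.804 0.000
      vertex 0.000 0.000 0.000
    endloop
  endfacet
  facet normal 0.0000 0.0000 1.0000
    outer loop
      vertex 0.000 0.000 28.443
      vertex 29.053 0.000 28.443
      vertex 29.053 23.804 28.443
    endloop
  endfacet
  facet normal 0.0000 0.0000 1.0000
    outer loop
      vertex 0.000 0.000 28.443
      vertex 29.053 23.804 28.443
      vertex 0.000 23.804 28.443
    endloop
  endfacet
  facet normal 0.0000 -1.0000 0.0000
    outer loop
      vertex 0.000 0.000 0.000
      vertex 29.053 0.000 0.000
      vertex 29.053 0.000 28.443
    endloop
  endfacet
  facet normal 0.0000 -1.0000 0.0000
    outer loop
      vertex 0.000 0.000 0.000
      vertex 29.053 0.000 28.443
      vertex 0.000 0.000 28.443
    endloop
  endfacet
  facet normal 0.0000 1.0000 0.0000
    outer loop
      vertex 29.053 23.804 28.443
      vertex 29.053 23.804 0.000
      vertex 0.000 23.804 0.000
    endloop
  endfacet
  facet normal 0.0000 1.0000 0.0000
    outer loop
      vertex 0.000 23.804 28.443
      vertex 29.053 23.804 28.443
      vertex 0.000 23.804 0.000
    endloop
  endfacet
  facet normal -1.0000 0.0000 0.0000
    outer loop
      vertex 0.000 23.804 28.443
      vertex 0.000 23.804 0.000
      vertex 0.000 0.000 0.000
    endloop
  endfacet
  facet normal -1.0000 0.0000 0.0000
    outer loop
      vertex 0.000 0.000 28.443
      vertex 0.000 23.804 28.443
      vertex 0.000 0.000 0.000
    endloop
  endfacet
  facet normal 1.0000 0.0000 0.0000
    outer loop
      vertex 29.053 0.000 0.000
      vertex 29.053 23.804 0.000
      vertex 29.053 23.804 28.443
    endloop
  endfacet
  facet normal 1.0000 0.0000 0.0000
    outer loop
      vertex 29.053 0.000 0.000
      vertex 29.053 23.804 28.443
      vertex 29.053 0.000 28.443
    endloop
  endfacet
endsolid part

The G0 Z moves step by Δz≈5.689 mm. Every layer's G1 loop is the same polygon, so the solid is a straight extrusion of it from z=0 to z≈28.4. Closing with flat bottom and top caps and triangulating gives 12 facets — a rectangular box, roughly 29.1 × 23.8 mm footprint and 28.4 mm tall.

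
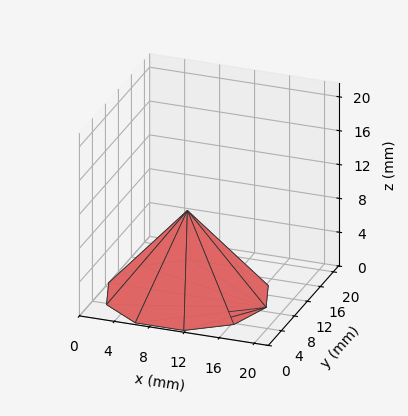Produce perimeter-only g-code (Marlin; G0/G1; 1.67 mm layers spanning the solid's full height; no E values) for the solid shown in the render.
Reading the render: the shape is a regular 10-sided pyramid, base circumscribed radius ≈ 9 mm, apex at z ≈ 10 mm (dimensions read to the nearest mm from the axis ticks). For the g-code, the solid's height is divided into equal slices at the stated Δz and each level perimeter traced with G1 moves after a G0 lift.

; perimeter-only toolpath
G21 ; units = mm
G90 ; absolute positioning
G28 ; home
; layer 1
G0 Z1.67
G0 X16.50 Y9.00
G1 X15.07 Y13.41
G1 X11.32 Y16.13
G1 X6.68 Y16.13
G1 X2.93 Y13.41
G1 X1.50 Y9.00
G1 X2.93 Y4.59
G1 X6.68 Y1.87
G1 X11.32 Y1.87
G1 X15.07 Y4.59
G1 X16.50 Y9.00
; layer 2
G0 Z3.33
G0 X15.00 Y9.00
G1 X13.85 Y12.53
G1 X10.85 Y14.71
G1 X7.15 Y14.71
G1 X4.15 Y12.53
G1 X3.00 Y9.00
G1 X4.15 Y5.47
G1 X7.15 Y3.29
G1 X10.85 Y3.29
G1 X13.85 Y5.47
G1 X15.00 Y9.00
; layer 3
G0 Z5.00
G0 X13.50 Y9.00
G1 X12.64 Y11.64
G1 X10.39 Y13.28
G1 X7.61 Y13.28
G1 X5.36 Y11.64
G1 X4.50 Y9.00
G1 X5.36 Y6.36
G1 X7.61 Y4.72
G1 X10.39 Y4.72
G1 X12.64 Y6.36
G1 X13.50 Y9.00
; layer 4
G0 Z6.67
G0 X12.00 Y9.00
G1 X11.43 Y10.76
G1 X9.93 Y11.85
G1 X8.07 Y11.85
G1 X6.57 Y10.76
G1 X6.00 Y9.00
G1 X6.57 Y7.24
G1 X8.07 Y6.15
G1 X9.93 Y6.15
G1 X11.43 Y7.24
G1 X12.00 Y9.00
; layer 5
G0 Z8.33
G0 X10.50 Y9.00
G1 X10.21 Y9.88
G1 X9.46 Y10.43
G1 X8.54 Y10.43
G1 X7.79 Y9.88
G1 X7.50 Y9.00
G1 X7.79 Y8.12
G1 X8.54 Y7.57
G1 X9.46 Y7.57
G1 X10.21 Y8.12
G1 X10.50 Y9.00
M2 ; end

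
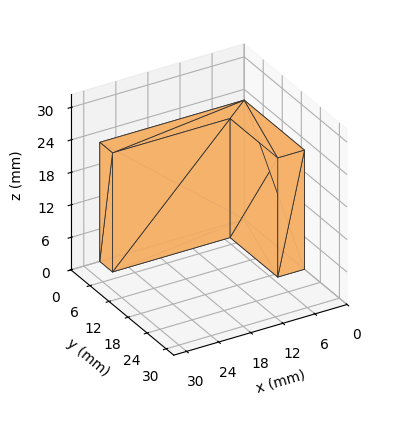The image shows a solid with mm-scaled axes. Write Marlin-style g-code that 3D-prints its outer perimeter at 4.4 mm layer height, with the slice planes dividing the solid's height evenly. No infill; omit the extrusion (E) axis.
Reading the render: the shape is an L-shaped prism: outer 27 × 19 mm, arm thicknesses ≈ 4 mm (horizontal) and 5 mm (vertical), extruded 22 mm in z (dimensions read to the nearest mm from the axis ticks). For the g-code, the solid's height is divided into equal slices at the stated Δz and each level perimeter traced with G1 moves after a G0 lift.

; perimeter-only toolpath
G21 ; units = mm
G90 ; absolute positioning
G28 ; home
; layer 1
G0 Z4.4
G0 X0.0 Y0.0
G1 X27.0 Y0.0
G1 X27.0 Y4.0
G1 X5.0 Y4.0
G1 X5.0 Y19.0
G1 X0.0 Y19.0
G1 X0.0 Y0.0
; layer 2
G0 Z8.8
G0 X0.0 Y0.0
G1 X27.0 Y0.0
G1 X27.0 Y4.0
G1 X5.0 Y4.0
G1 X5.0 Y19.0
G1 X0.0 Y19.0
G1 X0.0 Y0.0
; layer 3
G0 Z13.2
G0 X0.0 Y0.0
G1 X27.0 Y0.0
G1 X27.0 Y4.0
G1 X5.0 Y4.0
G1 X5.0 Y19.0
G1 X0.0 Y19.0
G1 X0.0 Y0.0
; layer 4
G0 Z17.6
G0 X0.0 Y0.0
G1 X27.0 Y0.0
G1 X27.0 Y4.0
G1 X5.0 Y4.0
G1 X5.0 Y19.0
G1 X0.0 Y19.0
G1 X0.0 Y0.0
; layer 5
G0 Z22.0
G0 X0.0 Y0.0
G1 X27.0 Y0.0
G1 X27.0 Y4.0
G1 X5.0 Y4.0
G1 X5.0 Y19.0
G1 X0.0 Y19.0
G1 X0.0 Y0.0
M2 ; end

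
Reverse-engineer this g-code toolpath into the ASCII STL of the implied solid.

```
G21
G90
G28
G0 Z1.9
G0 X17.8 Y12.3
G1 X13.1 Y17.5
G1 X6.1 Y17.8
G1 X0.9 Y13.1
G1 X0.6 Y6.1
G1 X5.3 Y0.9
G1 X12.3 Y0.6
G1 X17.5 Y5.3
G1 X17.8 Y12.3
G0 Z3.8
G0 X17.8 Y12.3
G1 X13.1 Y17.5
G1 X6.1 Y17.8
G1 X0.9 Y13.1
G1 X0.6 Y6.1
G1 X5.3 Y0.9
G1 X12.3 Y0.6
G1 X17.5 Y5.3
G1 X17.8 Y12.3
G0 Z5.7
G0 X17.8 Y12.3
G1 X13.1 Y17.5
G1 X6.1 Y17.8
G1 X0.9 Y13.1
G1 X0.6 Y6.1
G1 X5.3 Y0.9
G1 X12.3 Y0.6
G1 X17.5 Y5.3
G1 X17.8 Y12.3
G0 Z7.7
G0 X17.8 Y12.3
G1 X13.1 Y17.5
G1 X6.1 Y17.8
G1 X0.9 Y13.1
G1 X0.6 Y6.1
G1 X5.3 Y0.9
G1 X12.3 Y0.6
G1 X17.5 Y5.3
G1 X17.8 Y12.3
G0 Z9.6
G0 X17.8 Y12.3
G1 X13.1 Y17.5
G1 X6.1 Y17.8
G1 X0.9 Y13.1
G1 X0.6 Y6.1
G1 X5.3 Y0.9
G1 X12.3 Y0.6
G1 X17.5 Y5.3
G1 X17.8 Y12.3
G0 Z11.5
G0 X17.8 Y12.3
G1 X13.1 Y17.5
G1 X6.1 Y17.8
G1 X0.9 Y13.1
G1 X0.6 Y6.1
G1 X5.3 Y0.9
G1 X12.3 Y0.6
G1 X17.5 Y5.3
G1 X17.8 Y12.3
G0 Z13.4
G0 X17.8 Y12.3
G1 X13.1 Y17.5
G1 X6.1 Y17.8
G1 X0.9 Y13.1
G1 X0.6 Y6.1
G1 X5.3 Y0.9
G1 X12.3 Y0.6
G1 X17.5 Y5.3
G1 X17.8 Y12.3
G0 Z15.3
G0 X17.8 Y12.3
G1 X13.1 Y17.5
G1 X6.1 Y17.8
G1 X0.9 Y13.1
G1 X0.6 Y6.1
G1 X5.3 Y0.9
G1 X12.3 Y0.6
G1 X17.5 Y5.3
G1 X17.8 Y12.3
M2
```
solid part
  facet normal 0.0000 0.0000 -1.0000
    outer loop
      vertex 6.1 17.8 0.0
      vertex 13.1 17.5 0.0
      vertex 17.8 12.3 0.0
    endloop
  endfacet
  facet normal 0.0000 0.0000 -1.0000
    outer loop
      vertex 0.9 13.1 0.0
      vertex 6.1 17.8 0.0
      vertex 17.8 12.3 0.0
    endloop
  endfacet
  facet normal 0.0000 0.0000 -1.0000
    outer loop
      vertex 0.6 6.1 0.0
      vertex 0.9 13.1 0.0
      vertex 17.8 12.3 0.0
    endloop
  endfacet
  facet normal 0.0000 0.0000 -1.0000
    outer loop
      vertex 5.3 0.9 0.0
      vertex 0.6 6.1 0.0
      vertex 17.8 12.3 0.0
    endloop
  endfacet
  facet normal 0.0000 0.0000 -1.0000
    outer loop
      vertex 12.3 0.6 0.0
      vertex 5.3 0.9 0.0
      vertex 17.8 12.3 0.0
    endloop
  endfacet
  facet normal 0.0000 0.0000 -1.0000
    outer loop
      vertex 17.5 5.3 0.0
      vertex 12.3 0.6 0.0
      vertex 17.8 12.3 0.0
    endloop
  endfacet
  facet normal 0.0000 0.0000 1.0000
    outer loop
      vertex 17.8 12.3 15.3
      vertex 13.1 17.5 15.3
      vertex 6.1 17.8 15.3
    endloop
  endfacet
  facet normal 0.0000 0.0000 1.0000
    outer loop
      vertex 17.8 12.3 15.3
      vertex 6.1 17.8 15.3
      vertex 0.9 13.1 15.3
    endloop
  endfacet
  facet normal 0.0000 0.0000 1.0000
    outer loop
      vertex 17.8 12.3 15.3
      vertex 0.9 13.1 15.3
      vertex 0.6 6.1 15.3
    endloop
  endfacet
  facet normal 0.0000 0.0000 1.0000
    outer loop
      vertex 17.8 12.3 15.3
      vertex 0.6 6.1 15.3
      vertex 5.3 0.9 15.3
    endloop
  endfacet
  facet normal 0.0000 0.0000 1.0000
    outer loop
      vertex 17.8 12.3 15.3
      vertex 5.3 0.9 15.3
      vertex 12.3 0.6 15.3
    endloop
  endfacet
  facet normal 0.0000 0.0000 1.0000
    outer loop
      vertex 17.8 12.3 15.3
      vertex 12.3 0.6 15.3
      vertex 17.5 5.3 15.3
    endloop
  endfacet
  facet normal 0.7419 0.6705 0.0000
    outer loop
      vertex 17.8 12.3 0.0
      vertex 13.1 17.5 0.0
      vertex 13.1 17.5 15.3
    endloop
  endfacet
  facet normal 0.7419 0.6705 0.0000
    outer loop
      vertex 17.8 12.3 0.0
      vertex 13.1 17.5 15.3
      vertex 17.8 12.3 15.3
    endloop
  endfacet
  facet normal 0.0428 0.9991 0.0000
    outer loop
      vertex 13.1 17.5 0.0
      vertex 6.1 17.8 0.0
      vertex 6.1 17.8 15.3
    endloop
  endfacet
  facet normal 0.0428 0.9991 0.0000
    outer loop
      vertex 13.1 17.5 0.0
      vertex 6.1 17.8 15.3
      vertex 13.1 17.5 15.3
    endloop
  endfacet
  facet normal -0.6705 0.7419 0.0000
    outer loop
      vertex 6.1 17.8 0.0
      vertex 0.9 13.1 0.0
      vertex 0.9 13.1 15.3
    endloop
  endfacet
  facet normal -0.6705 0.7419 0.0000
    outer loop
      vertex 6.1 17.8 0.0
      vertex 0.9 13.1 15.3
      vertex 6.1 17.8 15.3
    endloop
  endfacet
  facet normal -0.9991 0.0428 0.0000
    outer loop
      vertex 0.9 13.1 0.0
      vertex 0.6 6.1 0.0
      vertex 0.6 6.1 15.3
    endloop
  endfacet
  facet normal -0.9991 0.0428 0.0000
    outer loop
      vertex 0.9 13.1 0.0
      vertex 0.6 6.1 15.3
      vertex 0.9 13.1 15.3
    endloop
  endfacet
  facet normal -0.7419 -0.6705 0.0000
    outer loop
      vertex 0.6 6.1 0.0
      vertex 5.3 0.9 0.0
      vertex 5.3 0.9 15.3
    endloop
  endfacet
  facet normal -0.7419 -0.6705 0.0000
    outer loop
      vertex 0.6 6.1 0.0
      vertex 5.3 0.9 15.3
      vertex 0.6 6.1 15.3
    endloop
  endfacet
  facet normal -0.0428 -0.9991 0.0000
    outer loop
      vertex 5.3 0.9 0.0
      vertex 12.3 0.6 0.0
      vertex 12.3 0.6 15.3
    endloop
  endfacet
  facet normal -0.0428 -0.9991 0.0000
    outer loop
      vertex 5.3 0.9 0.0
      vertex 12.3 0.6 15.3
      vertex 5.3 0.9 15.3
    endloop
  endfacet
  facet normal 0.6705 -0.7419 0.0000
    outer loop
      vertex 12.3 0.6 0.0
      vertex 17.5 5.3 0.0
      vertex 17.5 5.3 15.3
    endloop
  endfacet
  facet normal 0.6705 -0.7419 0.0000
    outer loop
      vertex 12.3 0.6 0.0
      vertex 17.5 5.3 15.3
      vertex 12.3 0.6 15.3
    endloop
  endfacet
  facet normal 0.9991 -0.0428 0.0000
    outer loop
      vertex 17.5 5.3 0.0
      vertex 17.8 12.3 0.0
      vertex 17.8 12.3 15.3
    endloop
  endfacet
  facet normal 0.9991 -0.0428 0.0000
    outer loop
      vertex 17.5 5.3 0.0
      vertex 17.8 12.3 15.3
      vertex 17.5 5.3 15.3
    endloop
  endfacet
endsolid part

The G0 Z moves step by Δz≈1.9 mm. Every layer's G1 loop is the same polygon, so the solid is a straight extrusion of it from z=0 to z≈15.3. Closing with flat bottom and top caps and triangulating gives 28 facets — a regular 8-sided prism (a cylinder approximated with 8 flat sides), circumscribed radius ≈ 9.2 mm, height ≈ 15.3 mm.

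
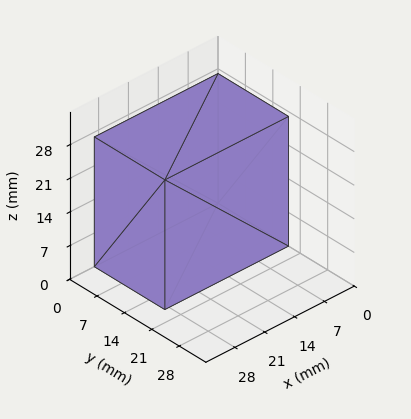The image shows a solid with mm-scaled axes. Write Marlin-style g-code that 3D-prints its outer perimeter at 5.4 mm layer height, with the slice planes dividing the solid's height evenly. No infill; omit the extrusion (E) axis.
Reading the render: the shape is a rectangular box, roughly 29 × 18 mm footprint and 27 mm tall (dimensions read to the nearest mm from the axis ticks). For the g-code, the solid's height is divided into equal slices at the stated Δz and each level perimeter traced with G1 moves after a G0 lift.

; perimeter-only toolpath
G21 ; units = mm
G90 ; absolute positioning
G28 ; home
; layer 1
G0 Z5.4
G0 X0.0 Y0.0
G1 X29.0 Y0.0
G1 X29.0 Y18.0
G1 X0.0 Y18.0
G1 X0.0 Y0.0
; layer 2
G0 Z10.8
G0 X0.0 Y0.0
G1 X29.0 Y0.0
G1 X29.0 Y18.0
G1 X0.0 Y18.0
G1 X0.0 Y0.0
; layer 3
G0 Z16.2
G0 X0.0 Y0.0
G1 X29.0 Y0.0
G1 X29.0 Y18.0
G1 X0.0 Y18.0
G1 X0.0 Y0.0
; layer 4
G0 Z21.6
G0 X0.0 Y0.0
G1 X29.0 Y0.0
G1 X29.0 Y18.0
G1 X0.0 Y18.0
G1 X0.0 Y0.0
; layer 5
G0 Z27.0
G0 X0.0 Y0.0
G1 X29.0 Y0.0
G1 X29.0 Y18.0
G1 X0.0 Y18.0
G1 X0.0 Y0.0
M2 ; end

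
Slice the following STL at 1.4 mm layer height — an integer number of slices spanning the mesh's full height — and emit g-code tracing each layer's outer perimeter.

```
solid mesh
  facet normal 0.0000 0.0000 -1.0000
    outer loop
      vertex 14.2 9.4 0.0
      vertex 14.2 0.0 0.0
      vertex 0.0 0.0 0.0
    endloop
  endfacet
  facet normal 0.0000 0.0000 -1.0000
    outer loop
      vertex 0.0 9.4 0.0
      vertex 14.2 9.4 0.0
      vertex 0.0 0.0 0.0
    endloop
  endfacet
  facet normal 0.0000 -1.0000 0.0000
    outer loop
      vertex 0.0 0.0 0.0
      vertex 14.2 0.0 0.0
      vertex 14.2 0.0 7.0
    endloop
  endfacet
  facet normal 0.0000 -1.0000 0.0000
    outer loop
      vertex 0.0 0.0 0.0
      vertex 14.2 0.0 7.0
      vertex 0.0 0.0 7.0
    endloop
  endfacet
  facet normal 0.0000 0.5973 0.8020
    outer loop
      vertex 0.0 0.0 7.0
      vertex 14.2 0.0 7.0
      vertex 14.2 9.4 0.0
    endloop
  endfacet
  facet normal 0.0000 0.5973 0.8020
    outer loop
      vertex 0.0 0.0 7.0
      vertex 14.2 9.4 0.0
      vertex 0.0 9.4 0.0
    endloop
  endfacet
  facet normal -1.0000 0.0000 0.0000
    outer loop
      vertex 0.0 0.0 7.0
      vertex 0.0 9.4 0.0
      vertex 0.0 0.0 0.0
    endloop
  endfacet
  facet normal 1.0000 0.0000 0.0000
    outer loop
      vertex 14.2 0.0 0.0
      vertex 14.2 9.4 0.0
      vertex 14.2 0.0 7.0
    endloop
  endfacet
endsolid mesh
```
; perimeter-only toolpath
G21 ; units = mm
G90 ; absolute positioning
G28 ; home
; layer 1
G0 Z1.4
G0 X0.0 Y0.0
G1 X14.2 Y0.0
G1 X14.2 Y7.5
G1 X0.0 Y7.5
G1 X0.0 Y0.0
; layer 2
G0 Z2.8
G0 X0.0 Y0.0
G1 X14.2 Y0.0
G1 X14.2 Y5.6
G1 X0.0 Y5.6
G1 X0.0 Y0.0
; layer 3
G0 Z4.2
G0 X0.0 Y0.0
G1 X14.2 Y0.0
G1 X14.2 Y3.8
G1 X0.0 Y3.8
G1 X0.0 Y0.0
; layer 4
G0 Z5.6
G0 X0.0 Y0.0
G1 X14.2 Y0.0
G1 X14.2 Y1.9
G1 X0.0 Y1.9
G1 X0.0 Y0.0
M2 ; end

The solid is a wedge (ramp): 14.2 × 9.4 mm base, rising to 7 mm along the y=0 edge and sloping linearly to z=0 at y=9.4. Slicing at Δz = 1.4 mm — 5 equal slices spanning the solid's height, so layer i sits at z = i·h/5 — gives 4 non-empty perimeters. Each is a 4-segment closed polygon; G0 lifts to the layer z and rapids to the start vertex, then G1 traces the edges. The cross-section shrinks linearly with z (the slice at the apex is degenerate and omitted).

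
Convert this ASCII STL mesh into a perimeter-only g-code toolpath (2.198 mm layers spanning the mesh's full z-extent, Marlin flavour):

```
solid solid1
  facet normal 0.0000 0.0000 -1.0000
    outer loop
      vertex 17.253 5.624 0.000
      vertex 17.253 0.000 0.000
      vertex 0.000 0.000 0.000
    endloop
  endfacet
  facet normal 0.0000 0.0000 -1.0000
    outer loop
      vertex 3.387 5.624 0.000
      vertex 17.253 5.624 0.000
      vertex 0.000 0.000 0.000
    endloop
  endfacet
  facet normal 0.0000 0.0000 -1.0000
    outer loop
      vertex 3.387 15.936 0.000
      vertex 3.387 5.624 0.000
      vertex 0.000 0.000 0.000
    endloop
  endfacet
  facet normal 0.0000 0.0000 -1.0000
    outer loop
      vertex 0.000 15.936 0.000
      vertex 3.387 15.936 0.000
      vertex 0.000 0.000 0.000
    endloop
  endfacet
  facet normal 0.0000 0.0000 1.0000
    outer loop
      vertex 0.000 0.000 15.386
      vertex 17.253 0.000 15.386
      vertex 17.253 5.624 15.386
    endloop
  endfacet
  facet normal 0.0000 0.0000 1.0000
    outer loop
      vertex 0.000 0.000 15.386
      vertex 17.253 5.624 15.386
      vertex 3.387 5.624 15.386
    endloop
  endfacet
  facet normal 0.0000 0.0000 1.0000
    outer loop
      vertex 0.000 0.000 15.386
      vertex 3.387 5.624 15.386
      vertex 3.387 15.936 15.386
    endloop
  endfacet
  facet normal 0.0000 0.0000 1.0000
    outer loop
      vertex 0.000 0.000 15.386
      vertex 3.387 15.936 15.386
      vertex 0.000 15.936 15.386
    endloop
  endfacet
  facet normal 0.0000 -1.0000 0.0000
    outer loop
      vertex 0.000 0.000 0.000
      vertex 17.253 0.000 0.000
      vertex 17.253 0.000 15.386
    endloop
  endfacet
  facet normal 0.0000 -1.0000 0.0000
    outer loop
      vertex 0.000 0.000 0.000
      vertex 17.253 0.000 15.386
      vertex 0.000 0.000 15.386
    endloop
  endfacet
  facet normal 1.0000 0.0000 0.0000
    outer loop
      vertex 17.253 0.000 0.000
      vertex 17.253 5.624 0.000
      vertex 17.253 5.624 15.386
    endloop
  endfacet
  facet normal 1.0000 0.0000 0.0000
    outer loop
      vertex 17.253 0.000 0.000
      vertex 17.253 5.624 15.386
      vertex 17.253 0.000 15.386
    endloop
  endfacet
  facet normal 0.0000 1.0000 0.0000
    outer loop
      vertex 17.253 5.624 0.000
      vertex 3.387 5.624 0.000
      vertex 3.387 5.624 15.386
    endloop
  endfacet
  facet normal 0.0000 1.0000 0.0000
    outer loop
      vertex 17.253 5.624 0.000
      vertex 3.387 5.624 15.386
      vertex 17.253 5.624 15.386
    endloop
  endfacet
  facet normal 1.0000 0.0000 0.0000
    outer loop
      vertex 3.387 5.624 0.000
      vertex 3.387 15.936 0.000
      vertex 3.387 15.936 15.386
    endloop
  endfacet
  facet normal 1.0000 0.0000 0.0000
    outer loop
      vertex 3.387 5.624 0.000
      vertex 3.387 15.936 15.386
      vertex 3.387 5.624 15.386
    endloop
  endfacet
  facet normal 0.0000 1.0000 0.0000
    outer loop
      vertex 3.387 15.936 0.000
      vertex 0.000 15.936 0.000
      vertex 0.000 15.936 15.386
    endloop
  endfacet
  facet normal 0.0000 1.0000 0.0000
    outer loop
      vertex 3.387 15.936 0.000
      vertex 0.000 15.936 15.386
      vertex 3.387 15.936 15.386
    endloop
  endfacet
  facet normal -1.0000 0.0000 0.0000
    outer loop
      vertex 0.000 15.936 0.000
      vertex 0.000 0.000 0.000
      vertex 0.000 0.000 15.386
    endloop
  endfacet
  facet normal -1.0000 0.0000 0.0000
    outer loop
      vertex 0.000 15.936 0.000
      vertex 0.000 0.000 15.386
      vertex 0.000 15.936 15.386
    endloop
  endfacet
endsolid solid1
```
; perimeter-only toolpath
G21 ; units = mm
G90 ; absolute positioning
G28 ; home
; layer 1
G0 Z2.198
G0 X0.000 Y0.000
G1 X17.253 Y0.000
G1 X17.253 Y5.624
G1 X3.387 Y5.624
G1 X3.387 Y15.936
G1 X0.000 Y15.936
G1 X0.000 Y0.000
; layer 2
G0 Z4.396
G0 X0.000 Y0.000
G1 X17.253 Y0.000
G1 X17.253 Y5.624
G1 X3.387 Y5.624
G1 X3.387 Y15.936
G1 X0.000 Y15.936
G1 X0.000 Y0.000
; layer 3
G0 Z6.594
G0 X0.000 Y0.000
G1 X17.253 Y0.000
G1 X17.253 Y5.624
G1 X3.387 Y5.624
G1 X3.387 Y15.936
G1 X0.000 Y15.936
G1 X0.000 Y0.000
; layer 4
G0 Z8.792
G0 X0.000 Y0.000
G1 X17.253 Y0.000
G1 X17.253 Y5.624
G1 X3.387 Y5.624
G1 X3.387 Y15.936
G1 X0.000 Y15.936
G1 X0.000 Y0.000
; layer 5
G0 Z10.990
G0 X0.000 Y0.000
G1 X17.253 Y0.000
G1 X17.253 Y5.624
G1 X3.387 Y5.624
G1 X3.387 Y15.936
G1 X0.000 Y15.936
G1 X0.000 Y0.000
; layer 6
G0 Z13.188
G0 X0.000 Y0.000
G1 X17.253 Y0.000
G1 X17.253 Y5.624
G1 X3.387 Y5.624
G1 X3.387 Y15.936
G1 X0.000 Y15.936
G1 X0.000 Y0.000
; layer 7
G0 Z15.386
G0 X0.000 Y0.000
G1 X17.253 Y0.000
G1 X17.253 Y5.624
G1 X3.387 Y5.624
G1 X3.387 Y15.936
G1 X0.000 Y15.936
G1 X0.000 Y0.000
M2 ; end

The solid is an L-shaped prism: outer 17.3 × 15.9 mm, arm thicknesses ≈ 5.62 mm (horizontal) and 3.39 mm (vertical), extruded 15.4 mm in z. Slicing at Δz = 2.198 mm — 7 equal slices spanning the solid's height, so layer i sits at z = i·h/7 — gives 7 non-empty perimeters. Each is a 6-segment closed polygon; G0 lifts to the layer z and rapids to the start vertex, then G1 traces the edges.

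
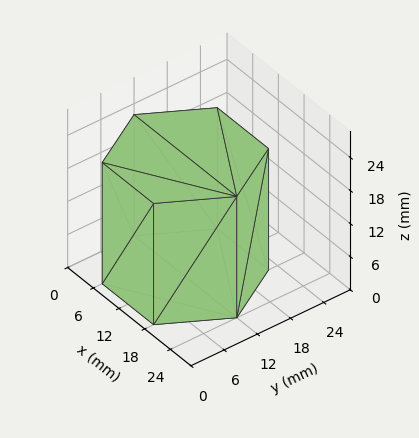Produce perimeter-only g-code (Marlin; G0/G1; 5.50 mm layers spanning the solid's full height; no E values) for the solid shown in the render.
Reading the render: the shape is a regular 6-sided prism (a cylinder approximated with 6 flat sides), circumscribed radius ≈ 12 mm, height ≈ 22 mm (dimensions read to the nearest mm from the axis ticks). For the g-code, the solid's height is divided into equal slices at the stated Δz and each level perimeter traced with G1 moves after a G0 lift.

; perimeter-only toolpath
G21 ; units = mm
G90 ; absolute positioning
G28 ; home
; layer 1
G0 Z5.50
G0 X24.00 Y12.00
G1 X18.00 Y22.39
G1 X6.00 Y22.39
G1 X0.00 Y12.00
G1 X6.00 Y1.61
G1 X18.00 Y1.61
G1 X24.00 Y12.00
; layer 2
G0 Z11.00
G0 X24.00 Y12.00
G1 X18.00 Y22.39
G1 X6.00 Y22.39
G1 X0.00 Y12.00
G1 X6.00 Y1.61
G1 X18.00 Y1.61
G1 X24.00 Y12.00
; layer 3
G0 Z16.50
G0 X24.00 Y12.00
G1 X18.00 Y22.39
G1 X6.00 Y22.39
G1 X0.00 Y12.00
G1 X6.00 Y1.61
G1 X18.00 Y1.61
G1 X24.00 Y12.00
; layer 4
G0 Z22.00
G0 X24.00 Y12.00
G1 X18.00 Y22.39
G1 X6.00 Y22.39
G1 X0.00 Y12.00
G1 X6.00 Y1.61
G1 X18.00 Y1.61
G1 X24.00 Y12.00
M2 ; end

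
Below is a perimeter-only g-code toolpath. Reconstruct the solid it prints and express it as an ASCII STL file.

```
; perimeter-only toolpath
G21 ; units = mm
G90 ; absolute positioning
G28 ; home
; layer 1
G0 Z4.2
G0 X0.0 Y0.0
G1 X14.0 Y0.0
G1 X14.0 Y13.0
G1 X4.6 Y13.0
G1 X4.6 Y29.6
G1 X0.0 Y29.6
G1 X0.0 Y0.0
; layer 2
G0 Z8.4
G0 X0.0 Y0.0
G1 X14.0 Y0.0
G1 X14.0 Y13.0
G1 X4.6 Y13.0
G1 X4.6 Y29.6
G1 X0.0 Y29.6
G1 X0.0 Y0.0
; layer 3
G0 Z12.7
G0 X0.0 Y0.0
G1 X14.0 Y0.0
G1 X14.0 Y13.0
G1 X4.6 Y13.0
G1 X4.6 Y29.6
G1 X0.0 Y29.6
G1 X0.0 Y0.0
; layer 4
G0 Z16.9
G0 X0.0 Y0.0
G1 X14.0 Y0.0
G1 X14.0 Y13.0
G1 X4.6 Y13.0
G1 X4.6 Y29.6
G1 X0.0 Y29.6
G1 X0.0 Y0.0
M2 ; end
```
solid part
  facet normal 0.0000 0.0000 -1.0000
    outer loop
      vertex 14.0 13.0 0.0
      vertex 14.0 0.0 0.0
      vertex 0.0 0.0 0.0
    endloop
  endfacet
  facet normal 0.0000 0.0000 -1.0000
    outer loop
      vertex 4.6 13.0 0.0
      vertex 14.0 13.0 0.0
      vertex 0.0 0.0 0.0
    endloop
  endfacet
  facet normal 0.0000 0.0000 -1.0000
    outer loop
      vertex 4.6 29.6 0.0
      vertex 4.6 13.0 0.0
      vertex 0.0 0.0 0.0
    endloop
  endfacet
  facet normal 0.0000 0.0000 -1.0000
    outer loop
      vertex 0.0 29.6 0.0
      vertex 4.6 29.6 0.0
      vertex 0.0 0.0 0.0
    endloop
  endfacet
  facet normal 0.0000 0.0000 1.0000
    outer loop
      vertex 0.0 0.0 16.9
      vertex 14.0 0.0 16.9
      vertex 14.0 13.0 16.9
    endloop
  endfacet
  facet normal 0.0000 0.0000 1.0000
    outer loop
      vertex 0.0 0.0 16.9
      vertex 14.0 13.0 16.9
      vertex 4.6 13.0 16.9
    endloop
  endfacet
  facet normal 0.0000 0.0000 1.0000
    outer loop
      vertex 0.0 0.0 16.9
      vertex 4.6 13.0 16.9
      vertex 4.6 29.6 16.9
    endloop
  endfacet
  facet normal 0.0000 0.0000 1.0000
    outer loop
      vertex 0.0 0.0 16.9
      vertex 4.6 29.6 16.9
      vertex 0.0 29.6 16.9
    endloop
  endfacet
  facet normal 0.0000 -1.0000 0.0000
    outer loop
      vertex 0.0 0.0 0.0
      vertex 14.0 0.0 0.0
      vertex 14.0 0.0 16.9
    endloop
  endfacet
  facet normal 0.0000 -1.0000 0.0000
    outer loop
      vertex 0.0 0.0 0.0
      vertex 14.0 0.0 16.9
      vertex 0.0 0.0 16.9
    endloop
  endfacet
  facet normal 1.0000 0.0000 0.0000
    outer loop
      vertex 14.0 0.0 0.0
      vertex 14.0 13.0 0.0
      vertex 14.0 13.0 16.9
    endloop
  endfacet
  facet normal 1.0000 0.0000 0.0000
    outer loop
      vertex 14.0 0.0 0.0
      vertex 14.0 13.0 16.9
      vertex 14.0 0.0 16.9
    endloop
  endfacet
  facet normal 0.0000 1.0000 0.0000
    outer loop
      vertex 14.0 13.0 0.0
      vertex 4.6 13.0 0.0
      vertex 4.6 13.0 16.9
    endloop
  endfacet
  facet normal 0.0000 1.0000 0.0000
    outer loop
      vertex 14.0 13.0 0.0
      vertex 4.6 13.0 16.9
      vertex 14.0 13.0 16.9
    endloop
  endfacet
  facet normal 1.0000 0.0000 0.0000
    outer loop
      vertex 4.6 13.0 0.0
      vertex 4.6 29.6 0.0
      vertex 4.6 29.6 16.9
    endloop
  endfacet
  facet normal 1.0000 0.0000 0.0000
    outer loop
      vertex 4.6 13.0 0.0
      vertex 4.6 29.6 16.9
      vertex 4.6 13.0 16.9
    endloop
  endfacet
  facet normal 0.0000 1.0000 0.0000
    outer loop
      vertex 4.6 29.6 0.0
      vertex 0.0 29.6 0.0
      vertex 0.0 29.6 16.9
    endloop
  endfacet
  facet normal 0.0000 1.0000 0.0000
    outer loop
      vertex 4.6 29.6 0.0
      vertex 0.0 29.6 16.9
      vertex 4.6 29.6 16.9
    endloop
  endfacet
  facet normal -1.0000 0.0000 0.0000
    outer loop
      vertex 0.0 29.6 0.0
      vertex 0.0 0.0 0.0
      vertex 0.0 0.0 16.9
    endloop
  endfacet
  facet normal -1.0000 0.0000 0.0000
    outer loop
      vertex 0.0 29.6 0.0
      vertex 0.0 0.0 16.9
      vertex 0.0 29.6 16.9
    endloop
  endfacet
endsolid part

The G0 Z moves step by Δz≈4.2 mm. Every layer's G1 loop is the same polygon, so the solid is a straight extrusion of it from z=0 to z≈16.9. Closing with flat bottom and top caps and triangulating gives 20 facets — an L-shaped prism: outer 14 × 29.6 mm, arm thicknesses ≈ 13 mm (horizontal) and 4.6 mm (vertical), extruded 16.9 mm in z.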